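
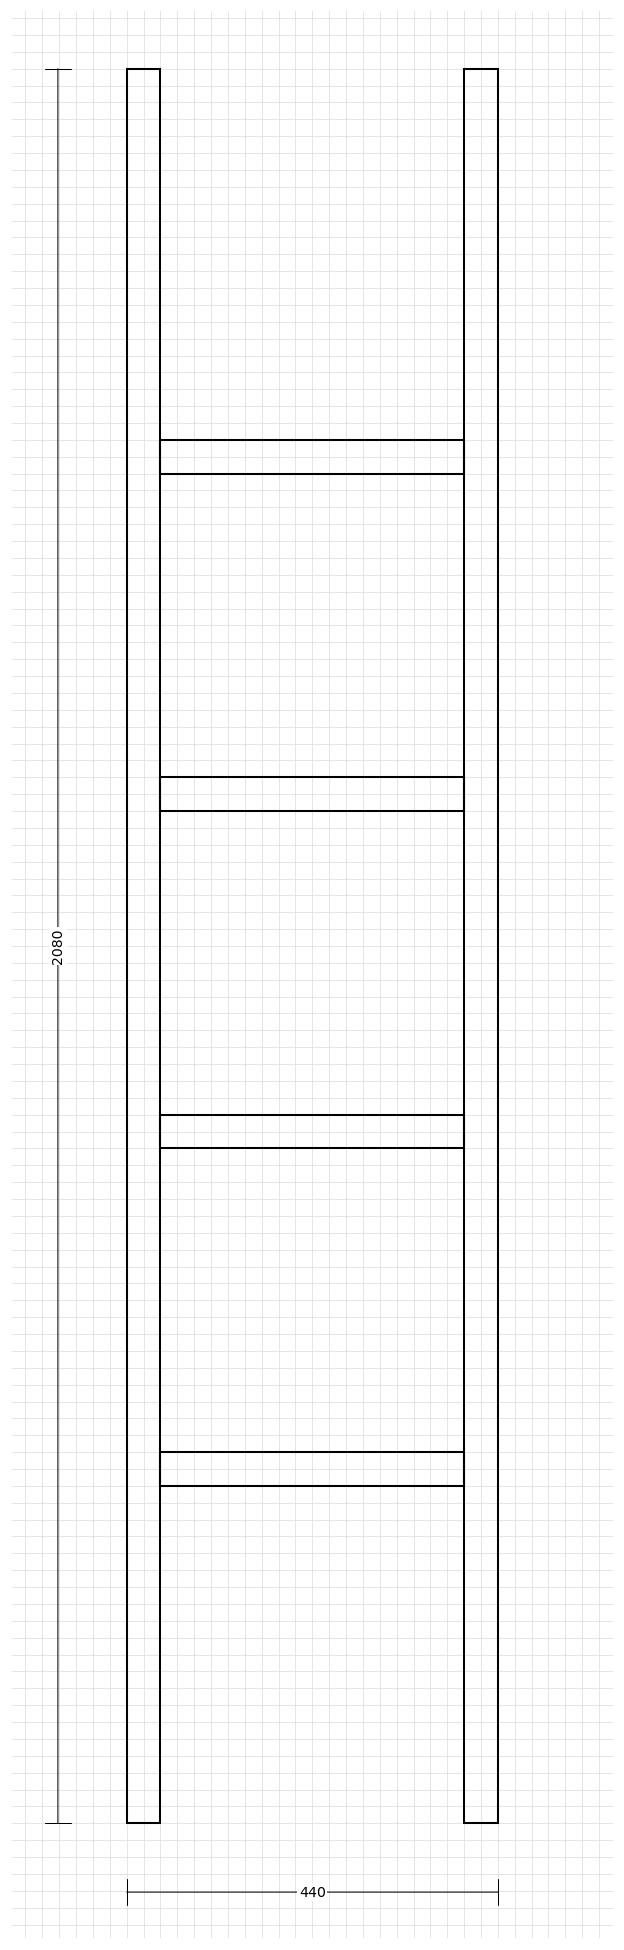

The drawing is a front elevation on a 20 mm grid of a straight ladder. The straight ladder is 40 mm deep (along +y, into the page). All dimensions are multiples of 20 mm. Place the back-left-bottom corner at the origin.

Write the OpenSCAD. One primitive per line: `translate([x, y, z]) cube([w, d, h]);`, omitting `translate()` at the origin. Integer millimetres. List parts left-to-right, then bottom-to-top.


cube([40, 40, 2080]);
translate([40, 0, 400]) cube([360, 40, 40]);
translate([40, 0, 800]) cube([360, 40, 40]);
translate([40, 0, 1200]) cube([360, 40, 40]);
translate([40, 0, 1600]) cube([360, 40, 40]);
translate([400, 0, 0]) cube([40, 40, 2080]);


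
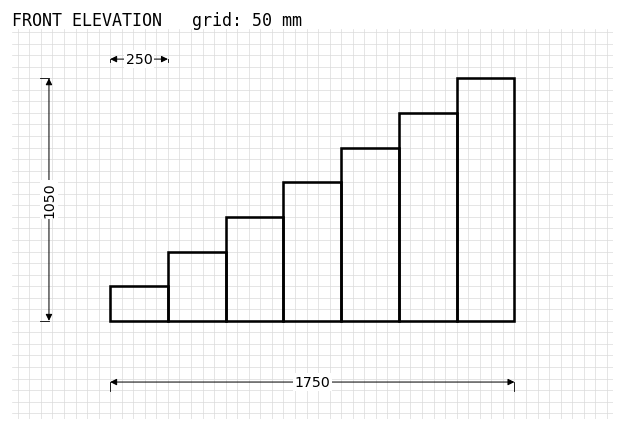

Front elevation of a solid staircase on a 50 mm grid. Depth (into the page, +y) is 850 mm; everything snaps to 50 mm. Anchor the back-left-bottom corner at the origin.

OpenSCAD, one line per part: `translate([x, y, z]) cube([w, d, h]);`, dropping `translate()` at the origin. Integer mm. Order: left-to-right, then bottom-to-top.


cube([250, 850, 150]);
translate([250, 0, 0]) cube([250, 850, 300]);
translate([500, 0, 0]) cube([250, 850, 450]);
translate([750, 0, 0]) cube([250, 850, 600]);
translate([1000, 0, 0]) cube([250, 850, 750]);
translate([1250, 0, 0]) cube([250, 850, 900]);
translate([1500, 0, 0]) cube([250, 850, 1050]);


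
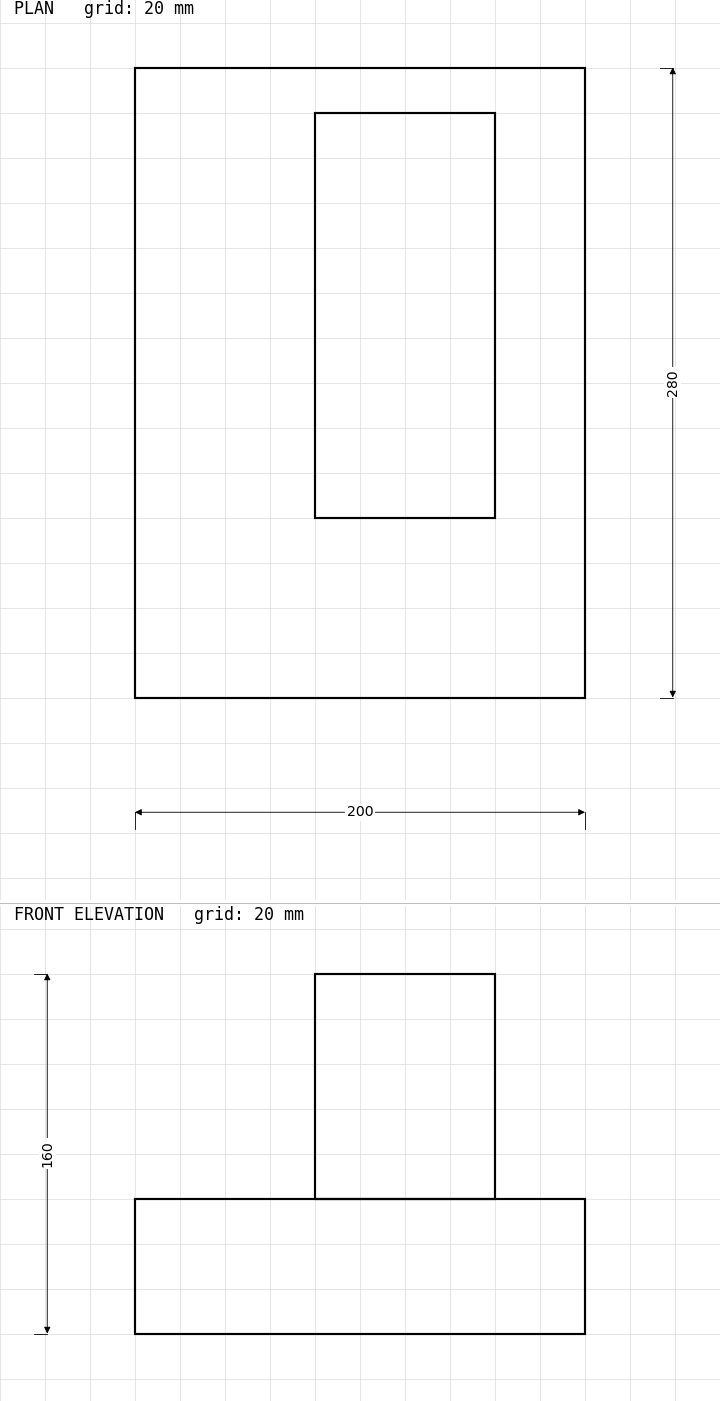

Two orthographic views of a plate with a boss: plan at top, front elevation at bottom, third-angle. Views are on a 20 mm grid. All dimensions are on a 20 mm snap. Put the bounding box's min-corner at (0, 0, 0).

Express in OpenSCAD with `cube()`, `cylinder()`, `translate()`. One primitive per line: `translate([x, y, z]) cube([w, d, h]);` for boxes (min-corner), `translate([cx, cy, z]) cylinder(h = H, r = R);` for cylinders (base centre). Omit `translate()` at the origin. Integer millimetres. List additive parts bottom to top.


cube([200, 280, 60]);
translate([80, 80, 60]) cube([80, 180, 100]);


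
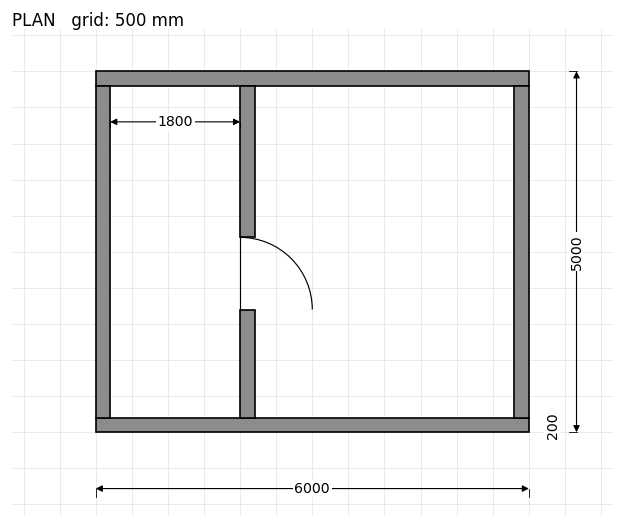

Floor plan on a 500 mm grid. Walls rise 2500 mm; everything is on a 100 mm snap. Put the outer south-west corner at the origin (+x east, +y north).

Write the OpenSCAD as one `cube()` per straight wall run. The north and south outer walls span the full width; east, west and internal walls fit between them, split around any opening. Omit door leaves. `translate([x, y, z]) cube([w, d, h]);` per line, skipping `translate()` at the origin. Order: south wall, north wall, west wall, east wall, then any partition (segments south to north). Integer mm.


cube([6000, 200, 2500]);
translate([0, 4800, 0]) cube([6000, 200, 2500]);
translate([0, 200, 0]) cube([200, 4600, 2500]);
translate([5800, 200, 0]) cube([200, 4600, 2500]);
translate([2000, 200, 0]) cube([200, 1500, 2500]);
translate([2000, 2700, 0]) cube([200, 2100, 2500]);


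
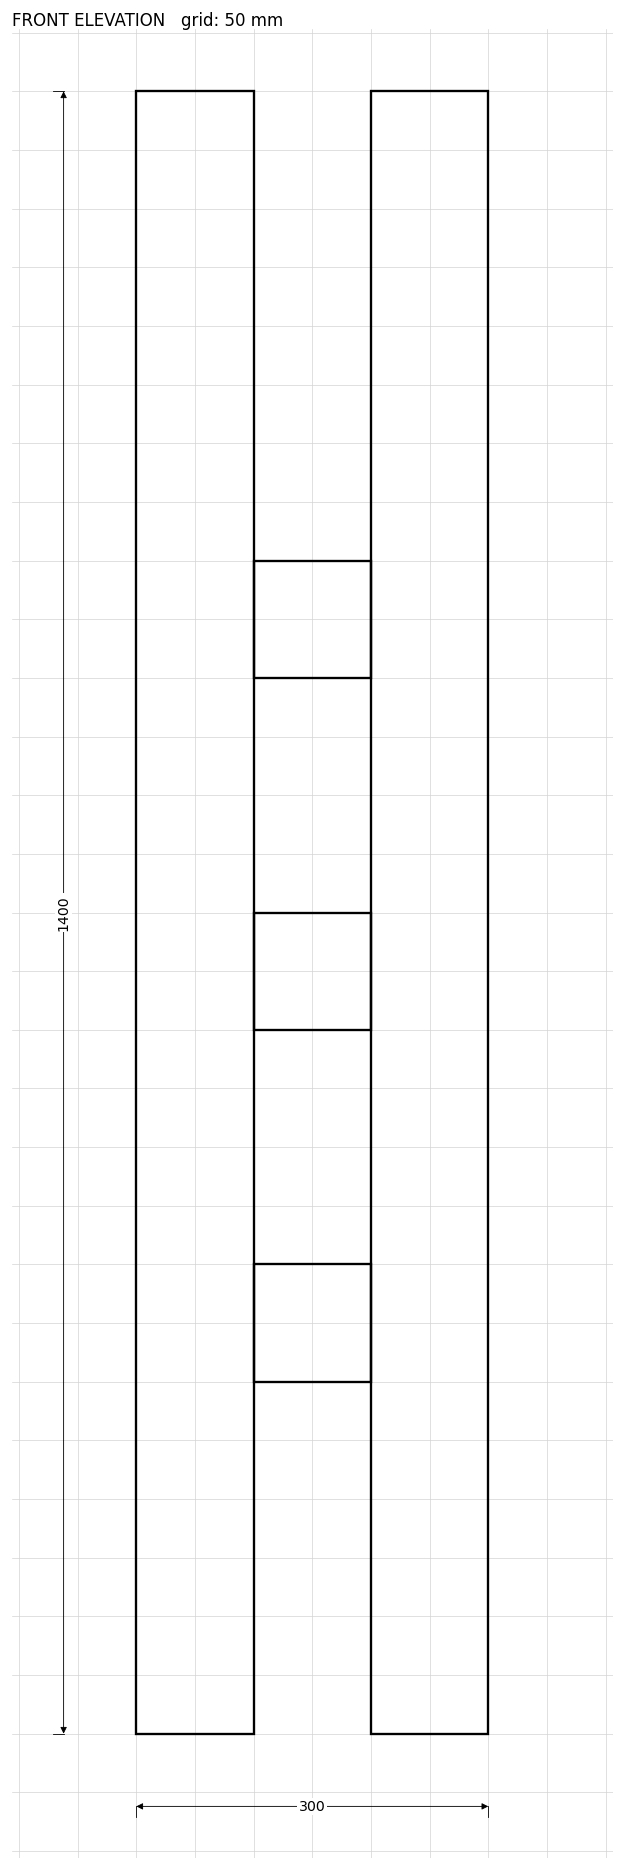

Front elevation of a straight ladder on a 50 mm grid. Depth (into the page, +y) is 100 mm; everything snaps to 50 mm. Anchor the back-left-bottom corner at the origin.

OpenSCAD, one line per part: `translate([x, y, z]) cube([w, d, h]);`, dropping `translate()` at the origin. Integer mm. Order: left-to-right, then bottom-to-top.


cube([100, 100, 1400]);
translate([100, 0, 300]) cube([100, 100, 100]);
translate([100, 0, 600]) cube([100, 100, 100]);
translate([100, 0, 900]) cube([100, 100, 100]);
translate([200, 0, 0]) cube([100, 100, 1400]);


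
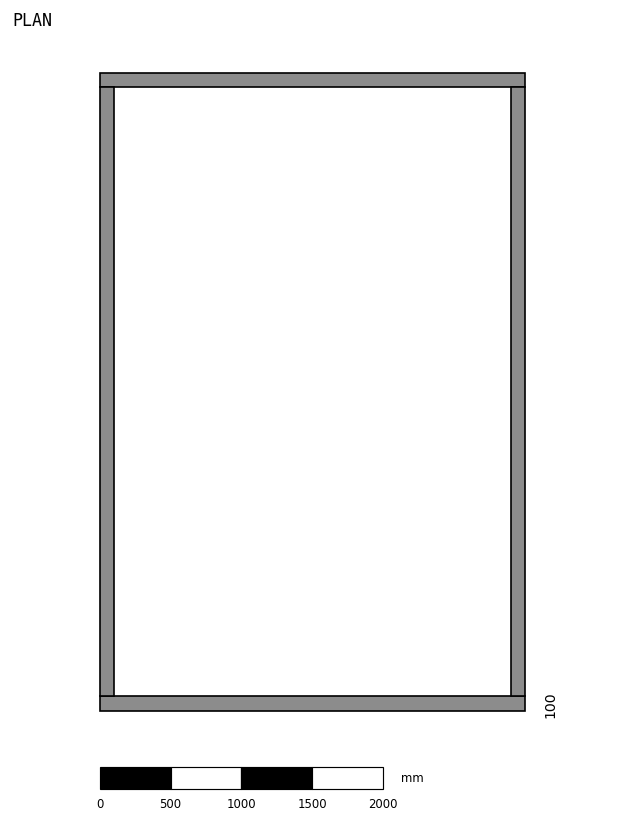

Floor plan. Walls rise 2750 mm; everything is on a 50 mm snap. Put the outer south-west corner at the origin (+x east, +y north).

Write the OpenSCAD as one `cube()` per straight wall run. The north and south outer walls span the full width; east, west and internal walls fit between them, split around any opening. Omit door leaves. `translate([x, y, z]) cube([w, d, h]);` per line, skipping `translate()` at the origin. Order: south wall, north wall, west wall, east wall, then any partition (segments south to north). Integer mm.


cube([3000, 100, 2750]);
translate([0, 4400, 0]) cube([3000, 100, 2750]);
translate([0, 100, 0]) cube([100, 4300, 2750]);
translate([2900, 100, 0]) cube([100, 4300, 2750]);


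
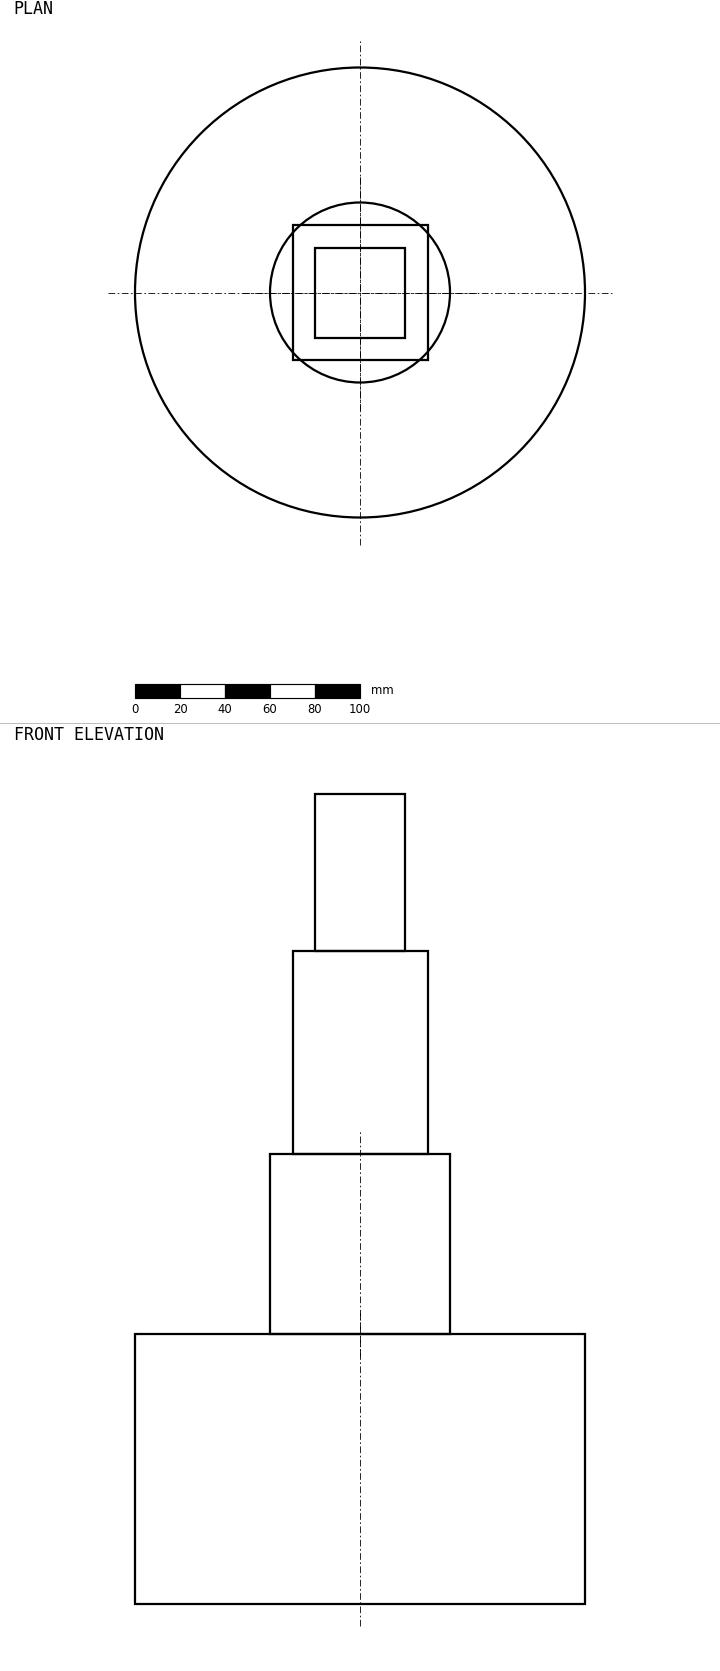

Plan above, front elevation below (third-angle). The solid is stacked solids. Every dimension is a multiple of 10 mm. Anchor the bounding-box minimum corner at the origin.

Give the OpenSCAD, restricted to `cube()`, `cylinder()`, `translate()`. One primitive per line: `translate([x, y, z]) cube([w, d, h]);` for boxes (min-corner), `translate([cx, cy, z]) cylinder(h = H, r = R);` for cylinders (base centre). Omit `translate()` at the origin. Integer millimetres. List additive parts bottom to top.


translate([100, 100, 0]) cylinder(h = 120, r = 100);
translate([100, 100, 120]) cylinder(h = 80, r = 40);
translate([70, 70, 200]) cube([60, 60, 90]);
translate([80, 80, 290]) cube([40, 40, 70]);


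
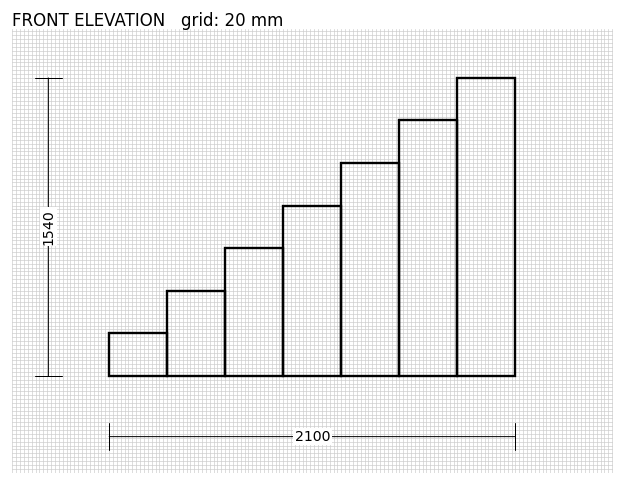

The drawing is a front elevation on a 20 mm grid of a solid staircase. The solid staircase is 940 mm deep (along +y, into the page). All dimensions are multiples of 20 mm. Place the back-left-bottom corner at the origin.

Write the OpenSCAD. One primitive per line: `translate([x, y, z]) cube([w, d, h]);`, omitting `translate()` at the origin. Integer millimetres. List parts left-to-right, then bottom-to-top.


cube([300, 940, 220]);
translate([300, 0, 0]) cube([300, 940, 440]);
translate([600, 0, 0]) cube([300, 940, 660]);
translate([900, 0, 0]) cube([300, 940, 880]);
translate([1200, 0, 0]) cube([300, 940, 1100]);
translate([1500, 0, 0]) cube([300, 940, 1320]);
translate([1800, 0, 0]) cube([300, 940, 1540]);


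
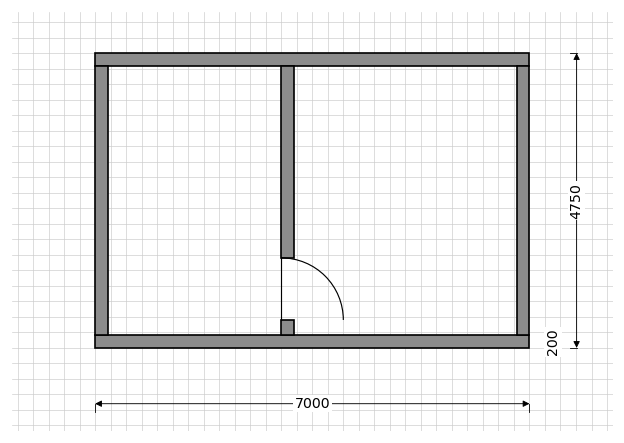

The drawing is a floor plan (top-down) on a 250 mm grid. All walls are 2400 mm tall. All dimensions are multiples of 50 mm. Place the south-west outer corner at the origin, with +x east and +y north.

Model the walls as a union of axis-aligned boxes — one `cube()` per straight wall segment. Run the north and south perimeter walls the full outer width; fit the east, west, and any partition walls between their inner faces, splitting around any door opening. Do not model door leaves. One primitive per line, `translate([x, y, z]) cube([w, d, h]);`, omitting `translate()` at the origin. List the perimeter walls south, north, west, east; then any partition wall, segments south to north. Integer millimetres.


cube([7000, 200, 2400]);
translate([0, 4550, 0]) cube([7000, 200, 2400]);
translate([0, 200, 0]) cube([200, 4350, 2400]);
translate([6800, 200, 0]) cube([200, 4350, 2400]);
translate([3000, 200, 0]) cube([200, 250, 2400]);
translate([3000, 1450, 0]) cube([200, 3100, 2400]);


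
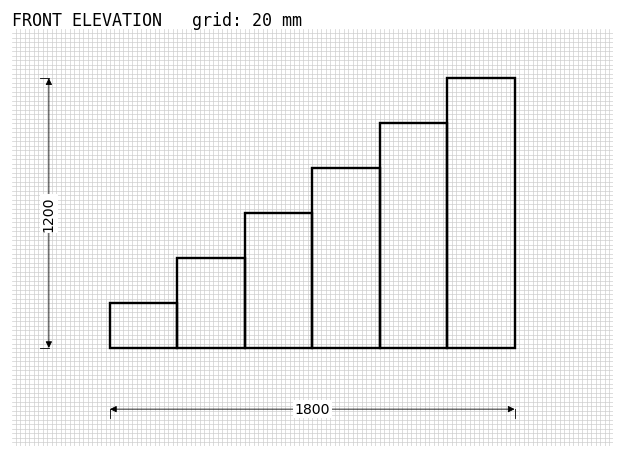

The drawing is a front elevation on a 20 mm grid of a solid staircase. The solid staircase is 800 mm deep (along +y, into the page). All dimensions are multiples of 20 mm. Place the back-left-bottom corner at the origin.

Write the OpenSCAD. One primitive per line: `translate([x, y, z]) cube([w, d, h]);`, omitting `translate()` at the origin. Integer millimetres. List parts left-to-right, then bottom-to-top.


cube([300, 800, 200]);
translate([300, 0, 0]) cube([300, 800, 400]);
translate([600, 0, 0]) cube([300, 800, 600]);
translate([900, 0, 0]) cube([300, 800, 800]);
translate([1200, 0, 0]) cube([300, 800, 1000]);
translate([1500, 0, 0]) cube([300, 800, 1200]);


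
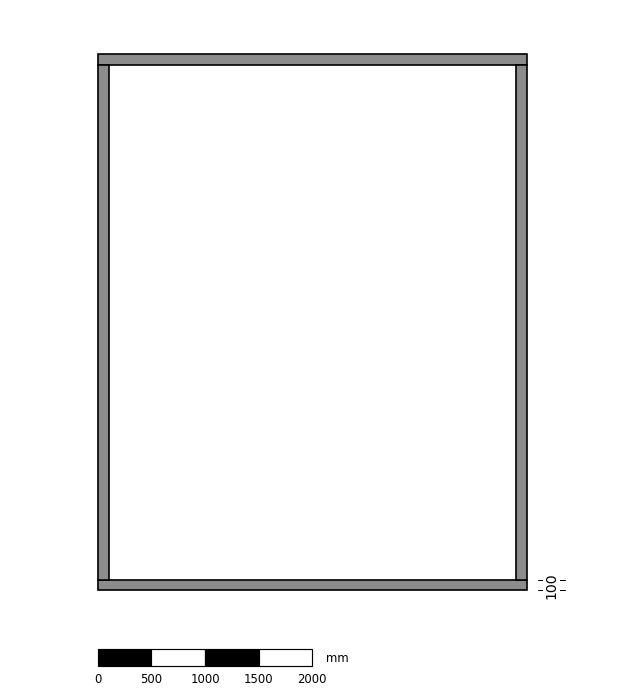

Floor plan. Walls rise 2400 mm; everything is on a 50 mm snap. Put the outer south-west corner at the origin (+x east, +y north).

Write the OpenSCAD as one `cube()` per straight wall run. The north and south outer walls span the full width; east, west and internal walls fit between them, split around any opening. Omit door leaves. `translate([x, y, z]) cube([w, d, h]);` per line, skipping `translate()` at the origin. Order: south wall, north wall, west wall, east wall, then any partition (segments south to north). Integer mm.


cube([4000, 100, 2400]);
translate([0, 4900, 0]) cube([4000, 100, 2400]);
translate([0, 100, 0]) cube([100, 4800, 2400]);
translate([3900, 100, 0]) cube([100, 4800, 2400]);


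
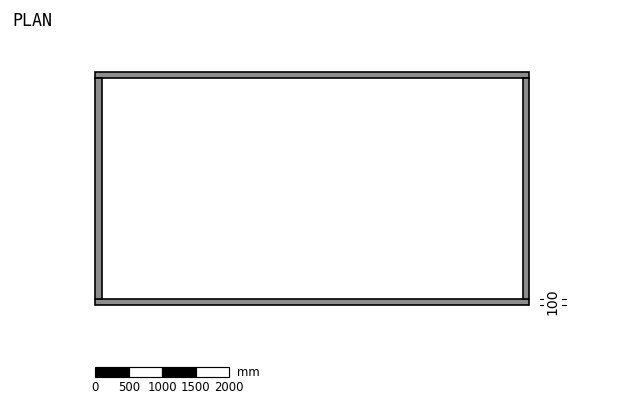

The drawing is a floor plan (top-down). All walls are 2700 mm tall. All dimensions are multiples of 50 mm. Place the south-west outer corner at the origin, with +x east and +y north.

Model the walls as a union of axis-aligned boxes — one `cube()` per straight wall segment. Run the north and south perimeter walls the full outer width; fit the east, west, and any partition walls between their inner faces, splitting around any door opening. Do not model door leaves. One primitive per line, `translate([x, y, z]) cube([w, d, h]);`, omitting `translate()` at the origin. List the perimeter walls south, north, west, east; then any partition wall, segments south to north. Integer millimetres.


cube([6500, 100, 2700]);
translate([0, 3400, 0]) cube([6500, 100, 2700]);
translate([0, 100, 0]) cube([100, 3300, 2700]);
translate([6400, 100, 0]) cube([100, 3300, 2700]);


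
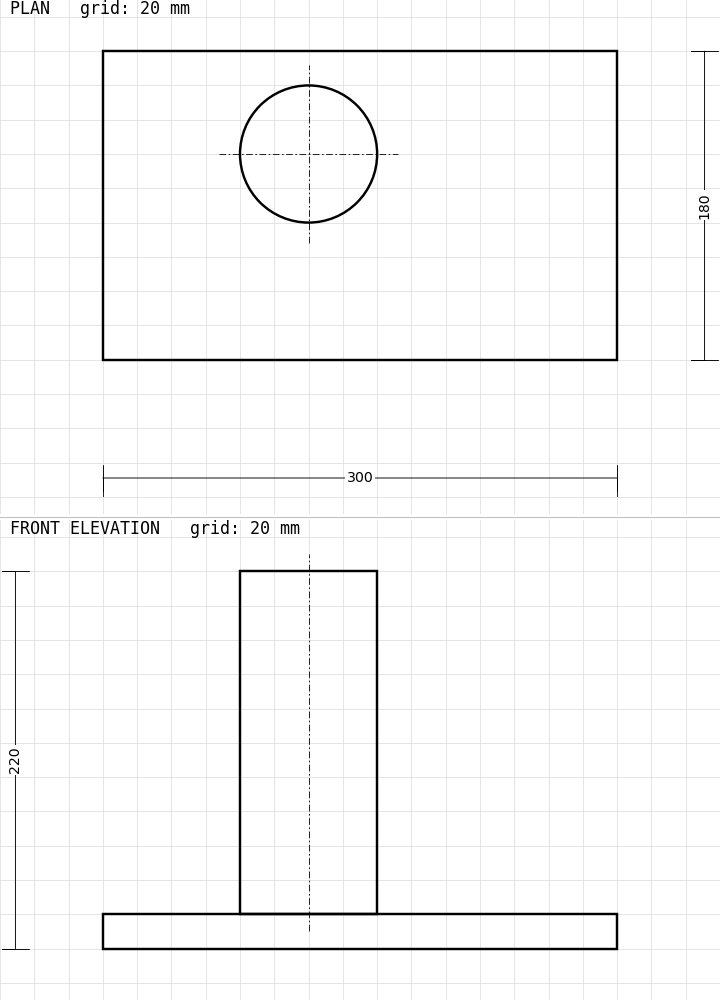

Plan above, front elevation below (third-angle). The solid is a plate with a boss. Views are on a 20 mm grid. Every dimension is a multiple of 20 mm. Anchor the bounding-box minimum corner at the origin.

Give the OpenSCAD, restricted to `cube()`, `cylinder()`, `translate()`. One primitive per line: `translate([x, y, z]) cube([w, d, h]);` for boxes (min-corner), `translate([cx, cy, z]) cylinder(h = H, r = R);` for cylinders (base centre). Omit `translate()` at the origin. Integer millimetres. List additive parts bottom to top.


cube([300, 180, 20]);
translate([120, 120, 20]) cylinder(h = 200, r = 40);


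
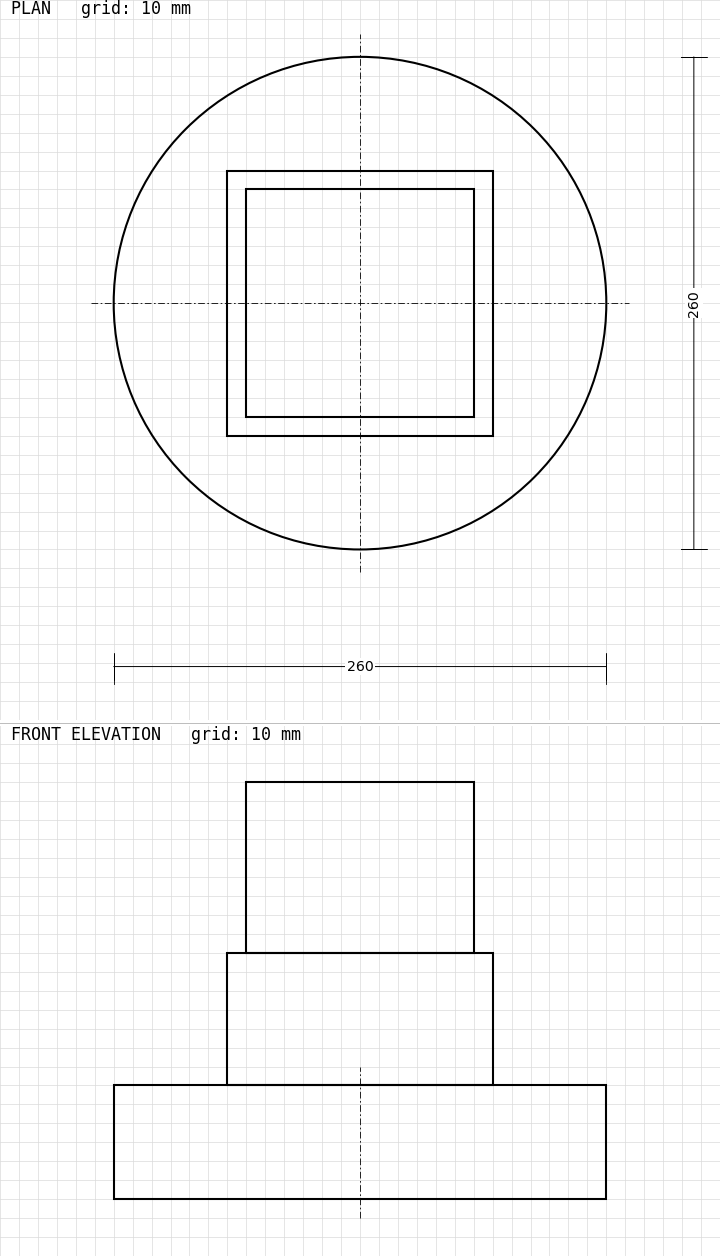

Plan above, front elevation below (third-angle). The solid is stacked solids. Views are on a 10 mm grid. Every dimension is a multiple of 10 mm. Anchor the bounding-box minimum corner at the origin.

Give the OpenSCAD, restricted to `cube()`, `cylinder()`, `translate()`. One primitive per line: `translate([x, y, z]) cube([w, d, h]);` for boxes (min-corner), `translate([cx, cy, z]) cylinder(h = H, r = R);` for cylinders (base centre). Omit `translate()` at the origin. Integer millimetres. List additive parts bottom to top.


translate([130, 130, 0]) cylinder(h = 60, r = 130);
translate([60, 60, 60]) cube([140, 140, 70]);
translate([70, 70, 130]) cube([120, 120, 90]);


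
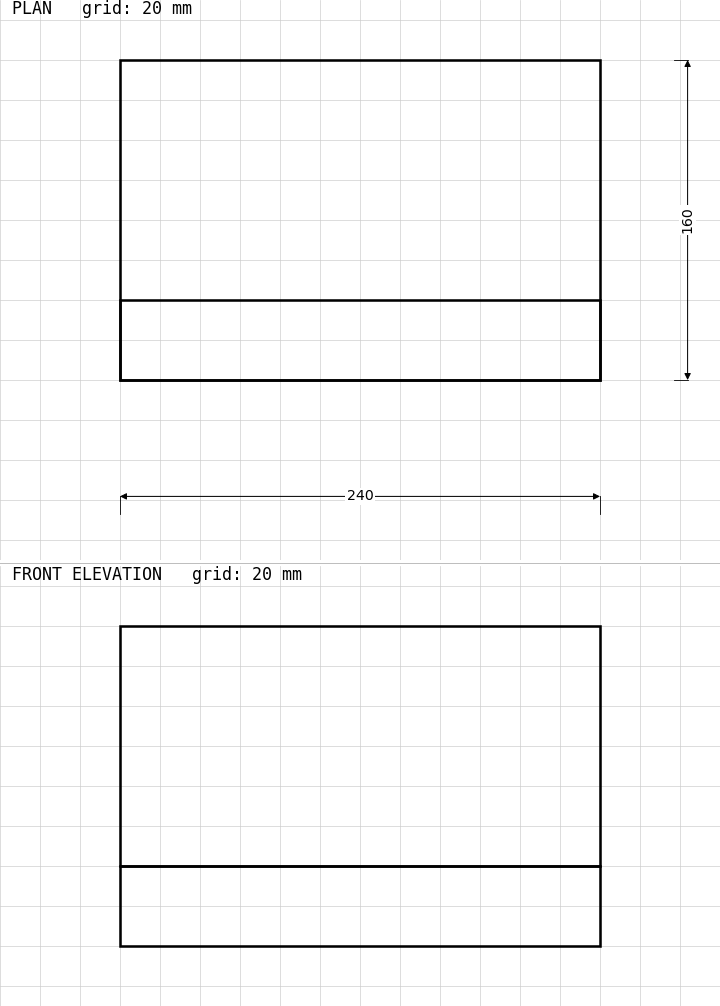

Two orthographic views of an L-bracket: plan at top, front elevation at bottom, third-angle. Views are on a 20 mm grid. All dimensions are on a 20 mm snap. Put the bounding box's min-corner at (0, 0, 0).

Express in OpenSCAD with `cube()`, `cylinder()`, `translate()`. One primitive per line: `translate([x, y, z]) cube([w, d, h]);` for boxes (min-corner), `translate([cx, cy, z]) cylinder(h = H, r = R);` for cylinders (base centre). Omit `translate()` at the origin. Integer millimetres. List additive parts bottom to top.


cube([240, 160, 40]);
translate([0, 0, 40]) cube([240, 40, 120]);


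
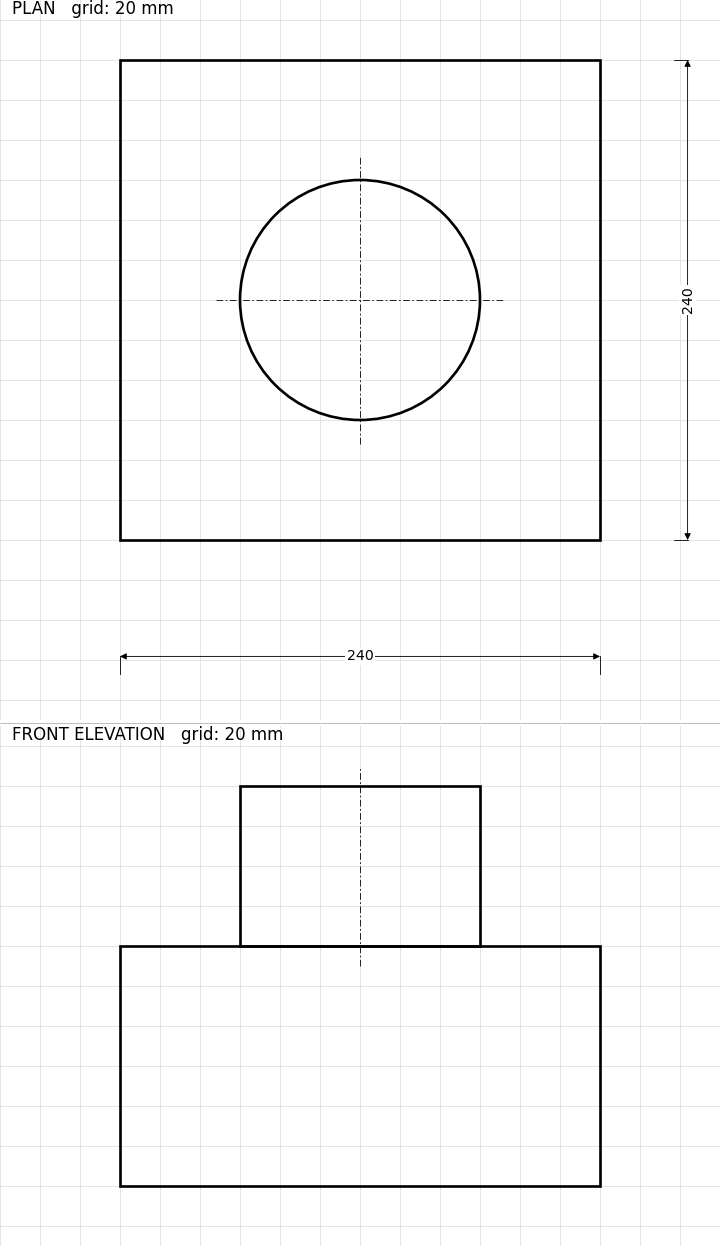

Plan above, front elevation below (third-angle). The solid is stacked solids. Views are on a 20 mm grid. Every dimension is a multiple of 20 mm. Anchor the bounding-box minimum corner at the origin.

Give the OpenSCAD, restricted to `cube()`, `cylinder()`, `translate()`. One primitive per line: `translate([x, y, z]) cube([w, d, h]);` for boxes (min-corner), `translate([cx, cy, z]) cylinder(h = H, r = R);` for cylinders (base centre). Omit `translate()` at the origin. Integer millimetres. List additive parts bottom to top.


cube([240, 240, 120]);
translate([120, 120, 120]) cylinder(h = 80, r = 60);


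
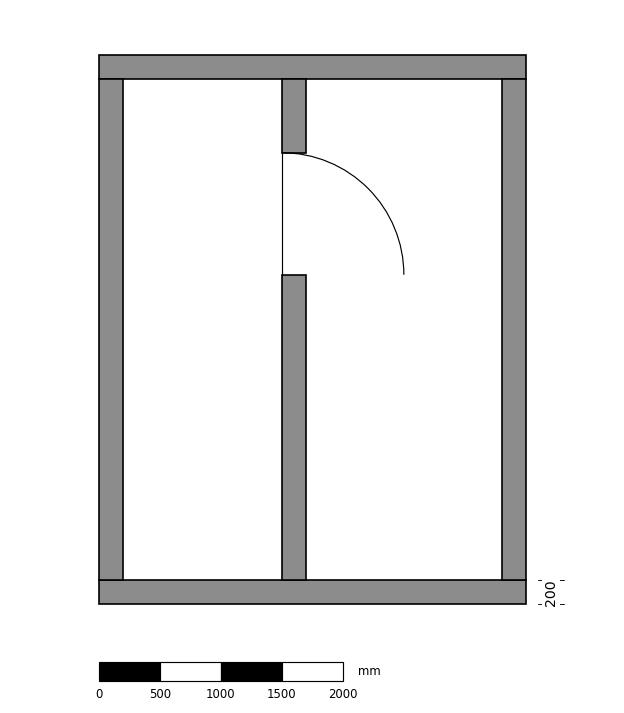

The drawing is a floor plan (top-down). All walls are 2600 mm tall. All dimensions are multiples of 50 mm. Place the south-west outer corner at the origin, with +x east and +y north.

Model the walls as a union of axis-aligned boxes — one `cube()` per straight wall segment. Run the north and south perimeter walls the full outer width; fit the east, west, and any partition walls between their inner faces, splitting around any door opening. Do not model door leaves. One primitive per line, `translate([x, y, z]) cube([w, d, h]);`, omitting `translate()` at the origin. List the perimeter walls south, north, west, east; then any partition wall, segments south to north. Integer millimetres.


cube([3500, 200, 2600]);
translate([0, 4300, 0]) cube([3500, 200, 2600]);
translate([0, 200, 0]) cube([200, 4100, 2600]);
translate([3300, 200, 0]) cube([200, 4100, 2600]);
translate([1500, 200, 0]) cube([200, 2500, 2600]);
translate([1500, 3700, 0]) cube([200, 600, 2600]);


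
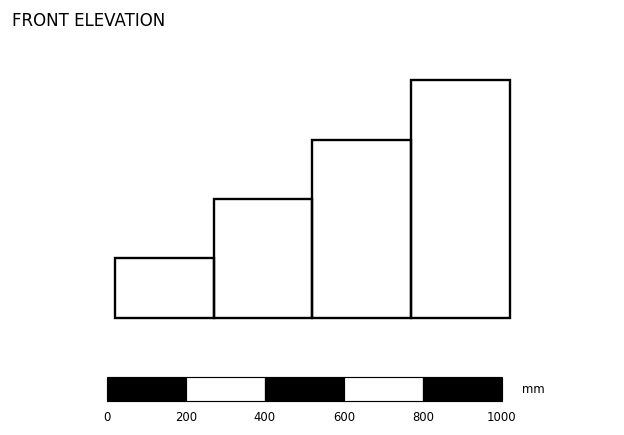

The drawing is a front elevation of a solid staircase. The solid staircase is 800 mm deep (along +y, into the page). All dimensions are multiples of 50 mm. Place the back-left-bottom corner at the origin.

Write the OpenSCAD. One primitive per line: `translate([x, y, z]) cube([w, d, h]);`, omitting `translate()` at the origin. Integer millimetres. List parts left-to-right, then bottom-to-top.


cube([250, 800, 150]);
translate([250, 0, 0]) cube([250, 800, 300]);
translate([500, 0, 0]) cube([250, 800, 450]);
translate([750, 0, 0]) cube([250, 800, 600]);


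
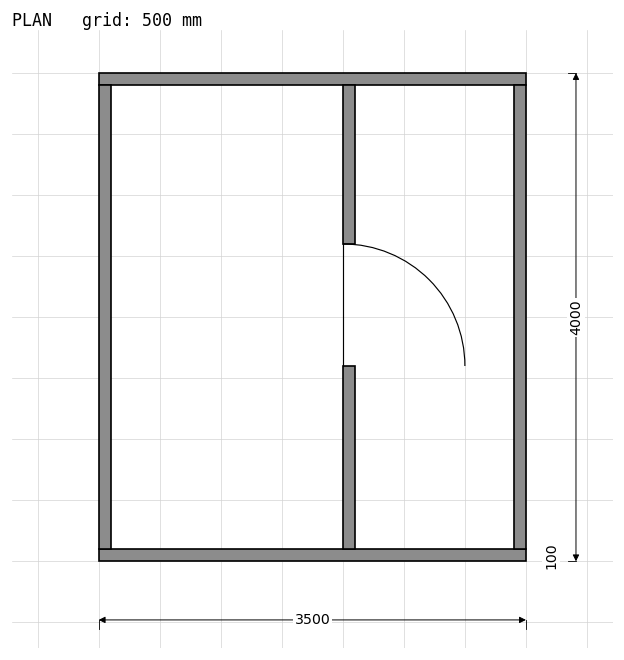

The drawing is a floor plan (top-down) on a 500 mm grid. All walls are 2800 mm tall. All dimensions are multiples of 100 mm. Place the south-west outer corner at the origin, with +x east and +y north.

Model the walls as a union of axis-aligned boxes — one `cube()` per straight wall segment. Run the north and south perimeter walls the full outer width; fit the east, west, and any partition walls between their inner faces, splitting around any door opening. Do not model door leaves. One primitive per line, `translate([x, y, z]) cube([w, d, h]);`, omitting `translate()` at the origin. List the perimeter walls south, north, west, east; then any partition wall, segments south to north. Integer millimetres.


cube([3500, 100, 2800]);
translate([0, 3900, 0]) cube([3500, 100, 2800]);
translate([0, 100, 0]) cube([100, 3800, 2800]);
translate([3400, 100, 0]) cube([100, 3800, 2800]);
translate([2000, 100, 0]) cube([100, 1500, 2800]);
translate([2000, 2600, 0]) cube([100, 1300, 2800]);


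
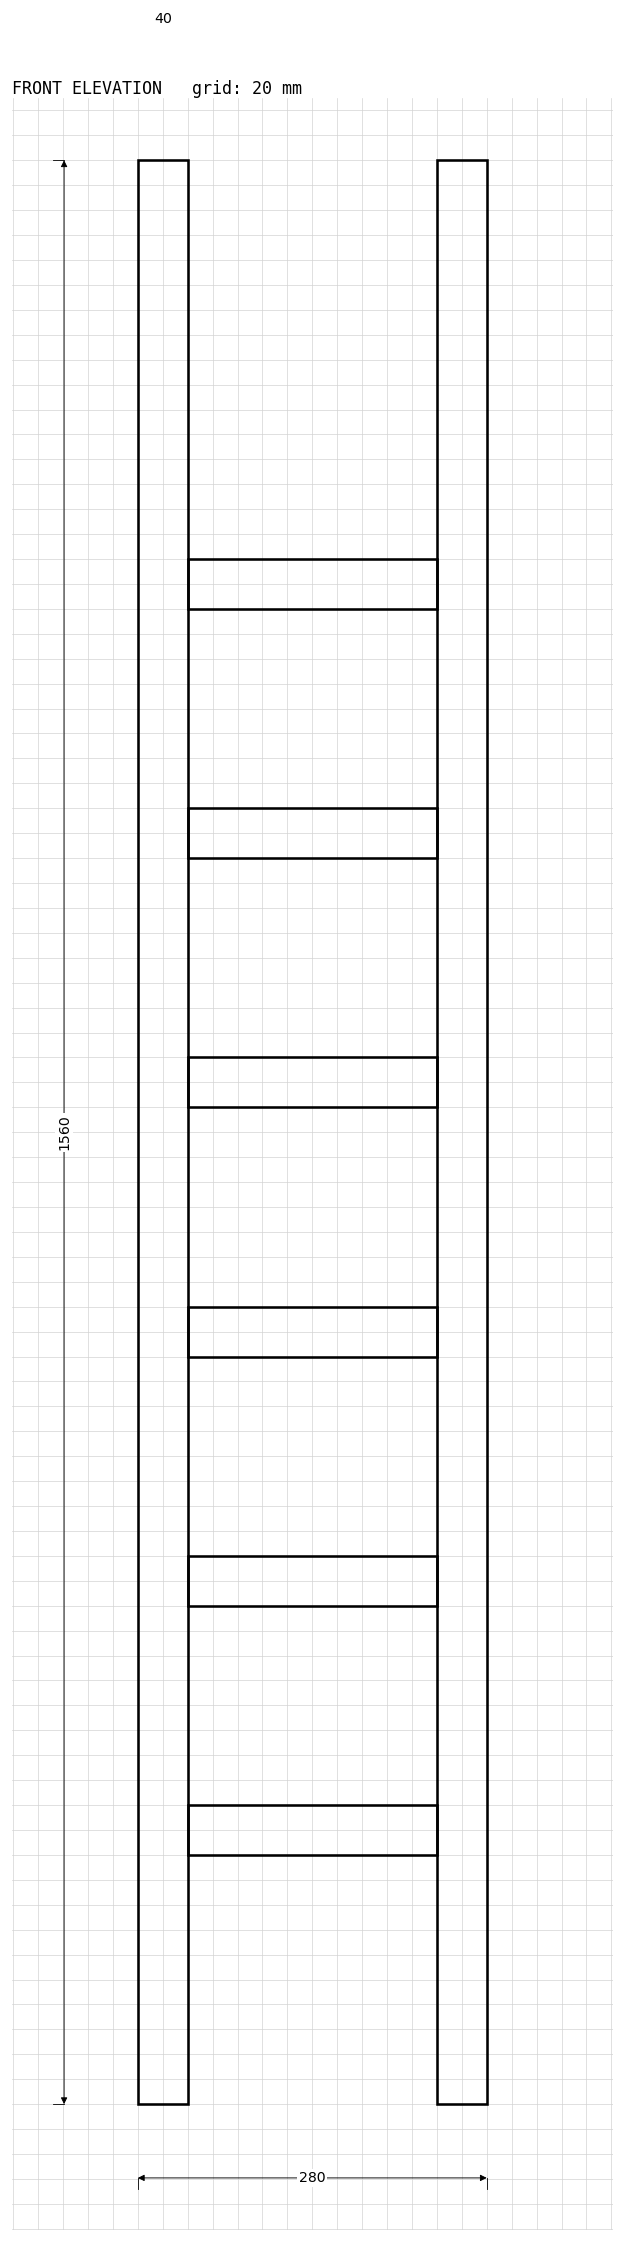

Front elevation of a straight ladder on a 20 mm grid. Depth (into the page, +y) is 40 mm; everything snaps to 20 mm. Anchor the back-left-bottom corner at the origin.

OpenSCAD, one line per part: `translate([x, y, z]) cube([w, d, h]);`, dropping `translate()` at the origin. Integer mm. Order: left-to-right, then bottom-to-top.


cube([40, 40, 1560]);
translate([40, 0, 200]) cube([200, 40, 40]);
translate([40, 0, 400]) cube([200, 40, 40]);
translate([40, 0, 600]) cube([200, 40, 40]);
translate([40, 0, 800]) cube([200, 40, 40]);
translate([40, 0, 1000]) cube([200, 40, 40]);
translate([40, 0, 1200]) cube([200, 40, 40]);
translate([240, 0, 0]) cube([40, 40, 1560]);


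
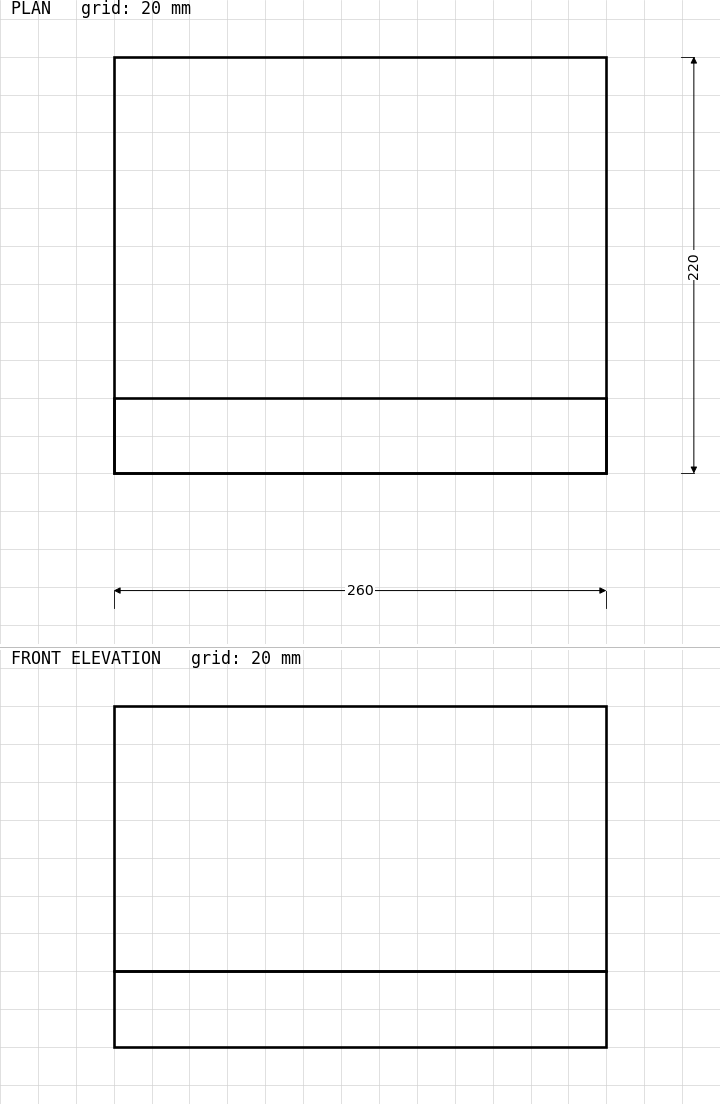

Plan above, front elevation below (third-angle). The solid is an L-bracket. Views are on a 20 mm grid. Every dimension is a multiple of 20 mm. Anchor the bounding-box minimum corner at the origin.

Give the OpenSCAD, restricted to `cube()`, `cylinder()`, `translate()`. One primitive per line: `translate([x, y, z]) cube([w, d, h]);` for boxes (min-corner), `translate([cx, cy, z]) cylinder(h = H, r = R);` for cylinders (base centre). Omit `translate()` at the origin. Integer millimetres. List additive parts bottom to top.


cube([260, 220, 40]);
translate([0, 0, 40]) cube([260, 40, 140]);


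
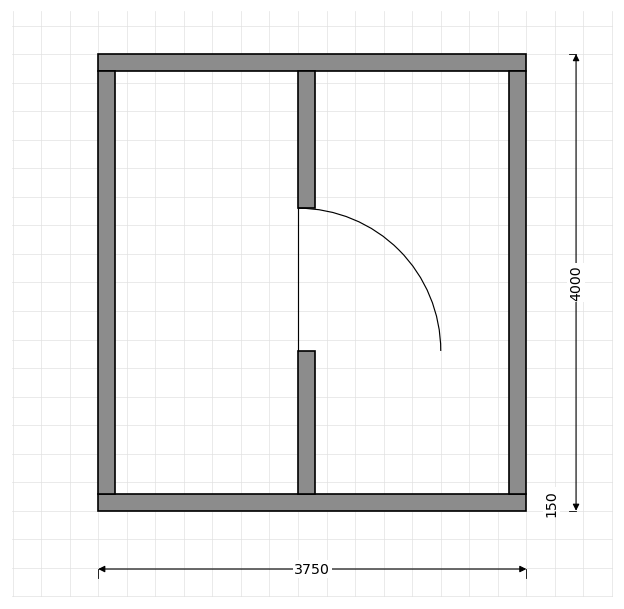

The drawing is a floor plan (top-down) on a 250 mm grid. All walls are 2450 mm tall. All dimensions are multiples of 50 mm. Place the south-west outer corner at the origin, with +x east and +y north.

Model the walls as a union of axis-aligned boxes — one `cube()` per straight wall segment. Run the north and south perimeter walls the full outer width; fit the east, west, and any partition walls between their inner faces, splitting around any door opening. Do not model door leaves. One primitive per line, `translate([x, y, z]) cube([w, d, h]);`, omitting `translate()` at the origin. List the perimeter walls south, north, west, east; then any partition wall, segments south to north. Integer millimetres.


cube([3750, 150, 2450]);
translate([0, 3850, 0]) cube([3750, 150, 2450]);
translate([0, 150, 0]) cube([150, 3700, 2450]);
translate([3600, 150, 0]) cube([150, 3700, 2450]);
translate([1750, 150, 0]) cube([150, 1250, 2450]);
translate([1750, 2650, 0]) cube([150, 1200, 2450]);


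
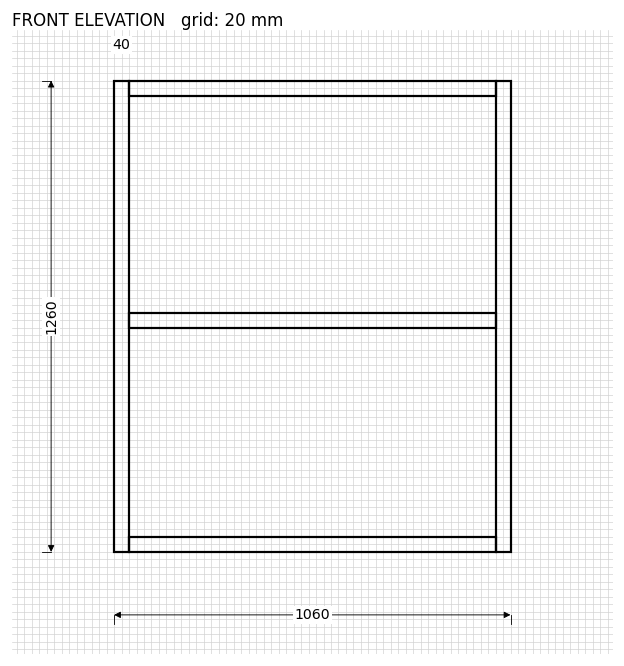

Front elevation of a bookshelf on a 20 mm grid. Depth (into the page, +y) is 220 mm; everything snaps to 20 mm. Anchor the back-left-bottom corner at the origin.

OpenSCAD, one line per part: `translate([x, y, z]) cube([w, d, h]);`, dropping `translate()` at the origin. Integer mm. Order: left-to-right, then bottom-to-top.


cube([40, 220, 1260]);
translate([40, 0, 0]) cube([980, 220, 40]);
translate([40, 0, 600]) cube([980, 220, 40]);
translate([40, 0, 1220]) cube([980, 220, 40]);
translate([1020, 0, 0]) cube([40, 220, 1260]);


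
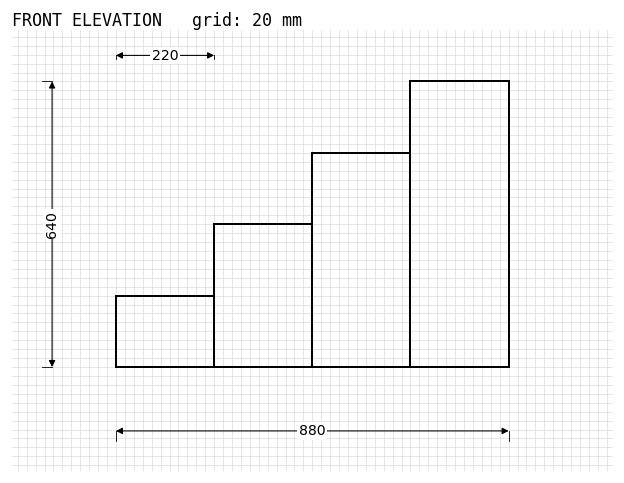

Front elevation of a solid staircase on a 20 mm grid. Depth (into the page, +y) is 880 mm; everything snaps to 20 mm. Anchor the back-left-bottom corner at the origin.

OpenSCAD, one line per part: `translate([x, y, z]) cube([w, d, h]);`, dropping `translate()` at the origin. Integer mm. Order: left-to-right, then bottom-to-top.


cube([220, 880, 160]);
translate([220, 0, 0]) cube([220, 880, 320]);
translate([440, 0, 0]) cube([220, 880, 480]);
translate([660, 0, 0]) cube([220, 880, 640]);


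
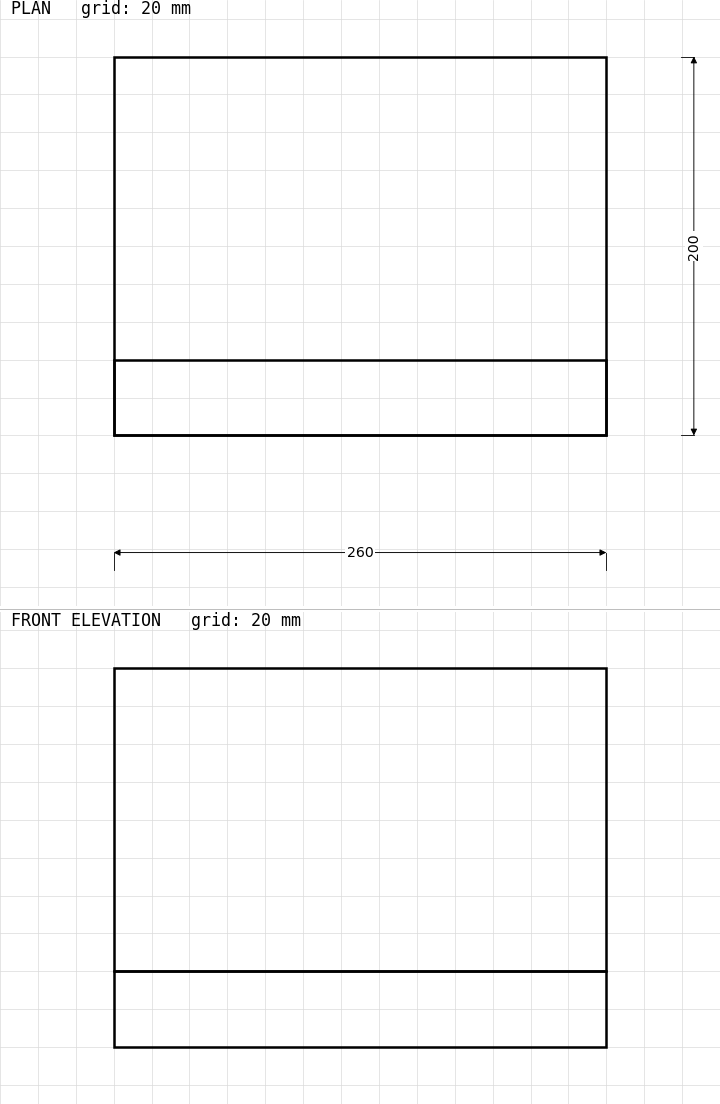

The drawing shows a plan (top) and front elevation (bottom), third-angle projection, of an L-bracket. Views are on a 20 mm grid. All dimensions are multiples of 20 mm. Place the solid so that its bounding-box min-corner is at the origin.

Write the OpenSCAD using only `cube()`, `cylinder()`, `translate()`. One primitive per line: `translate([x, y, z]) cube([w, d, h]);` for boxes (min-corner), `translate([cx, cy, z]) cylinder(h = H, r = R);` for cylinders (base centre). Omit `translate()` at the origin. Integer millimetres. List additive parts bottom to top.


cube([260, 200, 40]);
translate([0, 0, 40]) cube([260, 40, 160]);


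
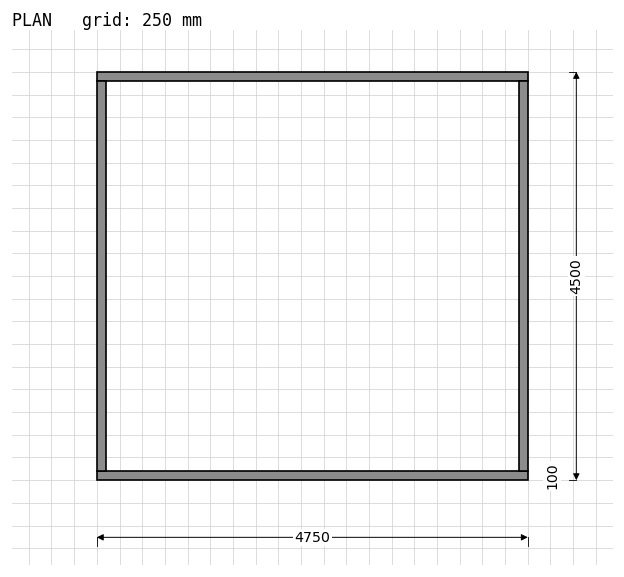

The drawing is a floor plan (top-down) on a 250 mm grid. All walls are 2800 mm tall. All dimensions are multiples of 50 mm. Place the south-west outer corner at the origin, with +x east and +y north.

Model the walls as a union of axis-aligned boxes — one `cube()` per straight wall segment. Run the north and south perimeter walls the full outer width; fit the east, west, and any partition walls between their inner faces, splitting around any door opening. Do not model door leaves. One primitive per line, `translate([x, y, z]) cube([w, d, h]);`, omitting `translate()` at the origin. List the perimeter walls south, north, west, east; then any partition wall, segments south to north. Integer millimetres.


cube([4750, 100, 2800]);
translate([0, 4400, 0]) cube([4750, 100, 2800]);
translate([0, 100, 0]) cube([100, 4300, 2800]);
translate([4650, 100, 0]) cube([100, 4300, 2800]);


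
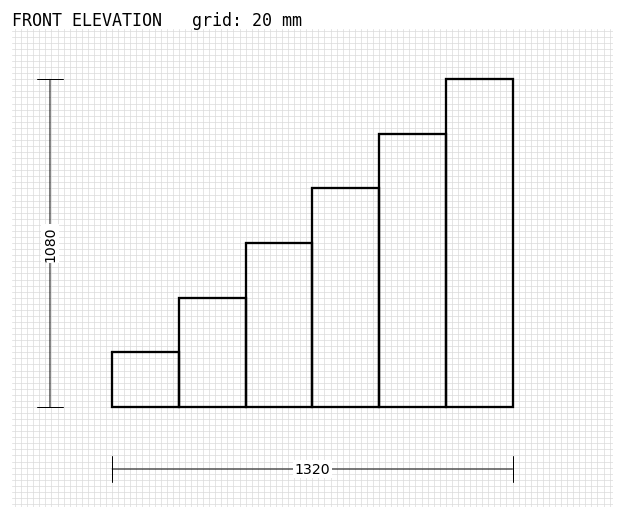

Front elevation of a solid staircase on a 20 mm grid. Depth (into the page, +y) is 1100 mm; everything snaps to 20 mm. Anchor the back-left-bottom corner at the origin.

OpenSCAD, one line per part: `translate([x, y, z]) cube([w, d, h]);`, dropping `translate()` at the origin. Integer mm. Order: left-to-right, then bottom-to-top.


cube([220, 1100, 180]);
translate([220, 0, 0]) cube([220, 1100, 360]);
translate([440, 0, 0]) cube([220, 1100, 540]);
translate([660, 0, 0]) cube([220, 1100, 720]);
translate([880, 0, 0]) cube([220, 1100, 900]);
translate([1100, 0, 0]) cube([220, 1100, 1080]);


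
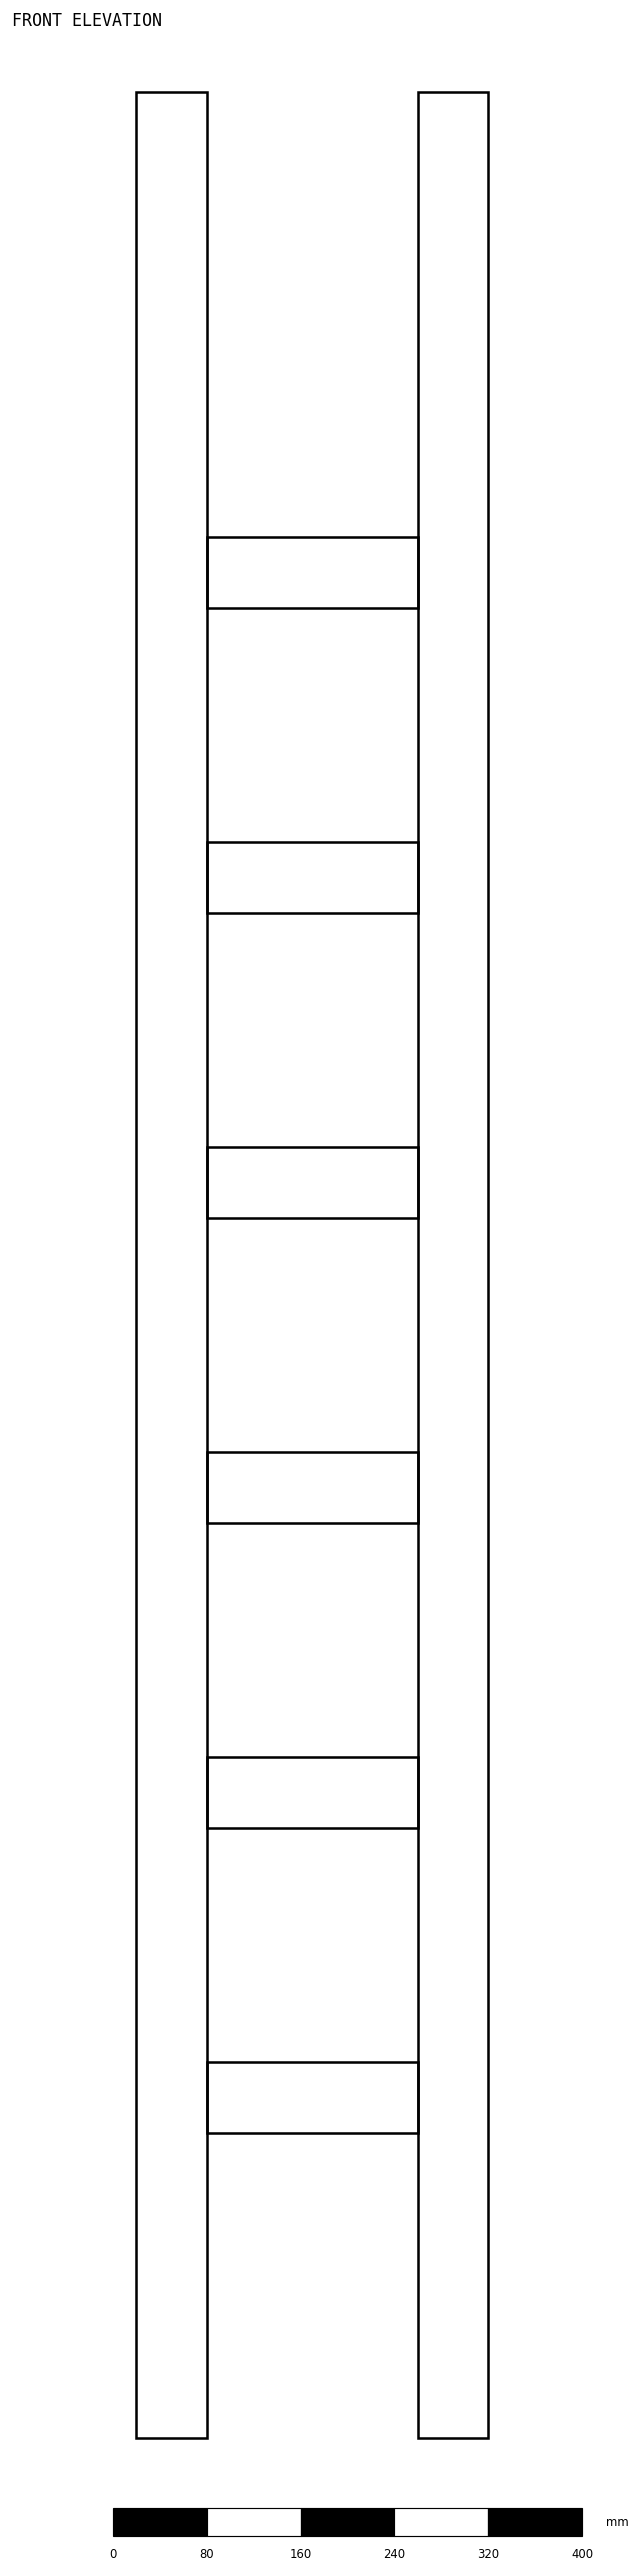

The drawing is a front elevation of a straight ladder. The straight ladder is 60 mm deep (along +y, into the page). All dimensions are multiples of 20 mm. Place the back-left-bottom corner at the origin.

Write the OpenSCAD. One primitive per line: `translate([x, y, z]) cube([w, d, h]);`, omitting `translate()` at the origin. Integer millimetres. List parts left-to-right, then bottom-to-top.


cube([60, 60, 2000]);
translate([60, 0, 260]) cube([180, 60, 60]);
translate([60, 0, 520]) cube([180, 60, 60]);
translate([60, 0, 780]) cube([180, 60, 60]);
translate([60, 0, 1040]) cube([180, 60, 60]);
translate([60, 0, 1300]) cube([180, 60, 60]);
translate([60, 0, 1560]) cube([180, 60, 60]);
translate([240, 0, 0]) cube([60, 60, 2000]);


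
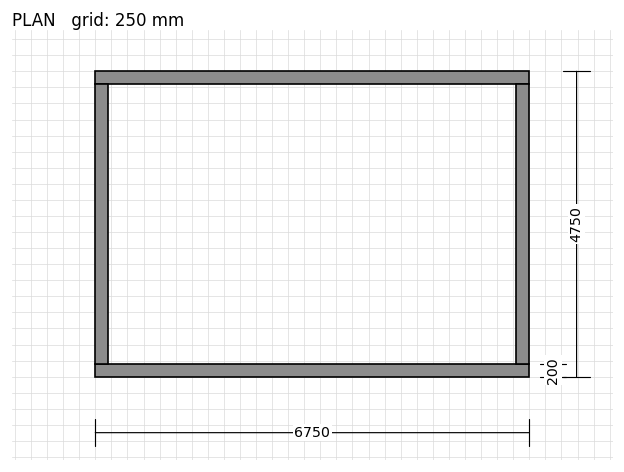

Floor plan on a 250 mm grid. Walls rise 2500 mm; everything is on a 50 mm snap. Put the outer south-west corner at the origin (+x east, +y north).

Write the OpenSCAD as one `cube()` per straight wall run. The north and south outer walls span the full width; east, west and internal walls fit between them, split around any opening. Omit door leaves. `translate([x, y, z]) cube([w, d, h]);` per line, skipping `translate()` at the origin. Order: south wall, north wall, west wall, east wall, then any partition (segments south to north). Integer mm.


cube([6750, 200, 2500]);
translate([0, 4550, 0]) cube([6750, 200, 2500]);
translate([0, 200, 0]) cube([200, 4350, 2500]);
translate([6550, 200, 0]) cube([200, 4350, 2500]);


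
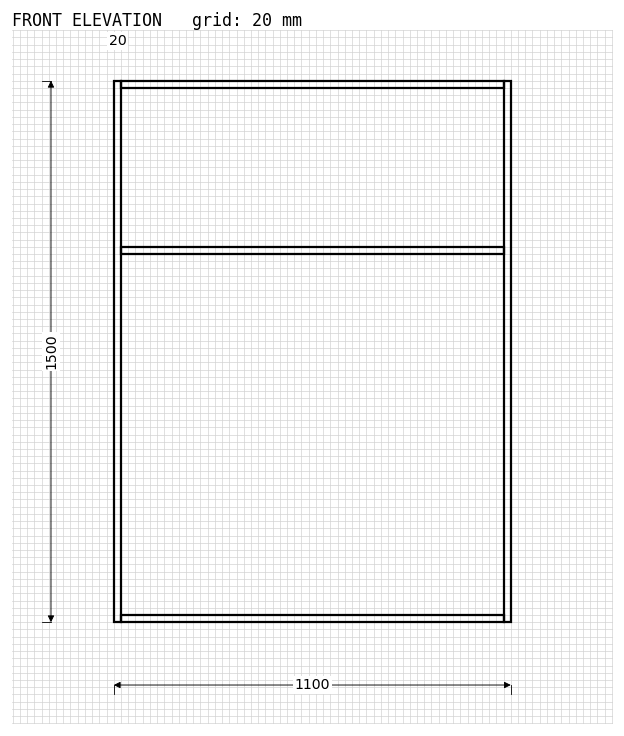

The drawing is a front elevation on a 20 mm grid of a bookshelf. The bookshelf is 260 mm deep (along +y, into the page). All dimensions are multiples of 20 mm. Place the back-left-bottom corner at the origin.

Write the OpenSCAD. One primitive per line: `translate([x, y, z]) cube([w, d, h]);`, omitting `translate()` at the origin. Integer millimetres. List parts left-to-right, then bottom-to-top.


cube([20, 260, 1500]);
translate([20, 0, 0]) cube([1060, 260, 20]);
translate([20, 0, 1020]) cube([1060, 260, 20]);
translate([20, 0, 1480]) cube([1060, 260, 20]);
translate([1080, 0, 0]) cube([20, 260, 1500]);


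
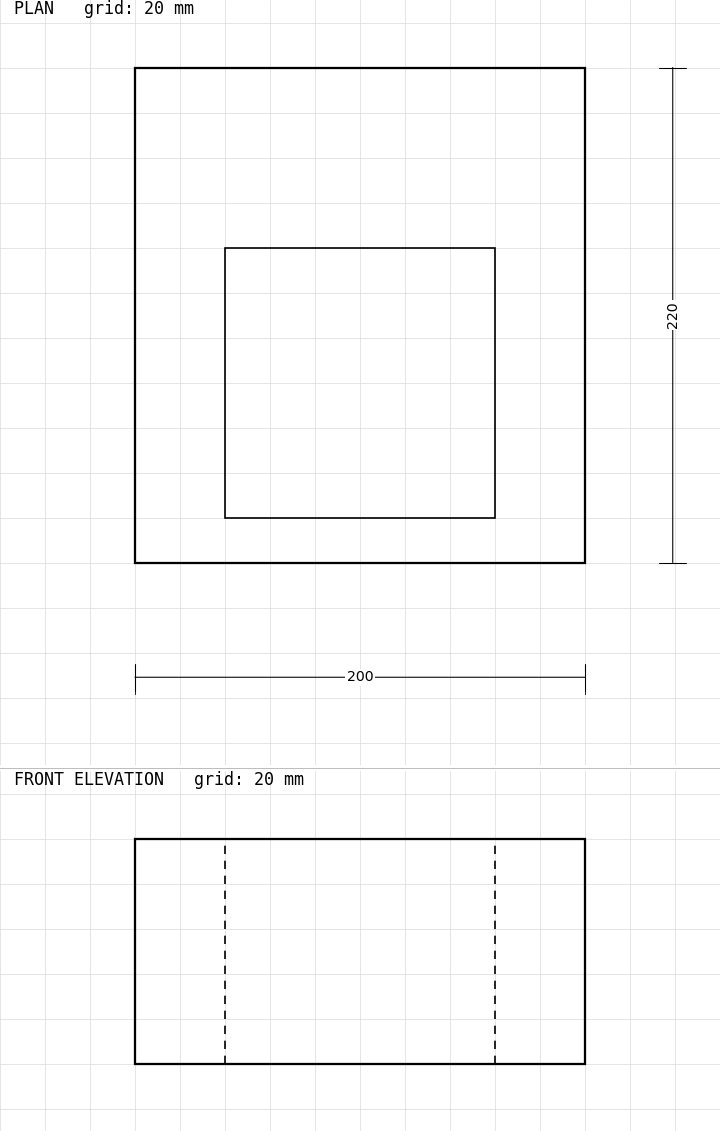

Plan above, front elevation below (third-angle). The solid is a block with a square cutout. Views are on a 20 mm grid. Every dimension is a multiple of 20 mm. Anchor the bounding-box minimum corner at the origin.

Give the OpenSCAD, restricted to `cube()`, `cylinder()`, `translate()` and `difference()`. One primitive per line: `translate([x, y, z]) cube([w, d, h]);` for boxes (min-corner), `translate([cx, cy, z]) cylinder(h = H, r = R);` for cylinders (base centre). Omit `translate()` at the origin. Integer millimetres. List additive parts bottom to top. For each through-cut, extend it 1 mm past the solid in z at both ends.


difference() {
  cube([200, 220, 100]);
  translate([40, 20, -1]) cube([120, 120, 102]);
}


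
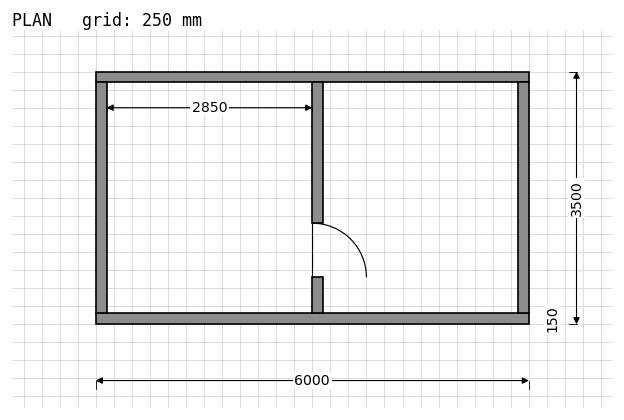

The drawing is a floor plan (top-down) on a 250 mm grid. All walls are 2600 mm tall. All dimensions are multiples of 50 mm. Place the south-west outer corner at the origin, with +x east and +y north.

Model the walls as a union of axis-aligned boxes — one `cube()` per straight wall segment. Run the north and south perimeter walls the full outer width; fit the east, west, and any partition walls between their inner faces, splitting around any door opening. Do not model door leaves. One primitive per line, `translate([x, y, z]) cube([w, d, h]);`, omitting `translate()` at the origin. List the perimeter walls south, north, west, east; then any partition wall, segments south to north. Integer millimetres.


cube([6000, 150, 2600]);
translate([0, 3350, 0]) cube([6000, 150, 2600]);
translate([0, 150, 0]) cube([150, 3200, 2600]);
translate([5850, 150, 0]) cube([150, 3200, 2600]);
translate([3000, 150, 0]) cube([150, 500, 2600]);
translate([3000, 1400, 0]) cube([150, 1950, 2600]);


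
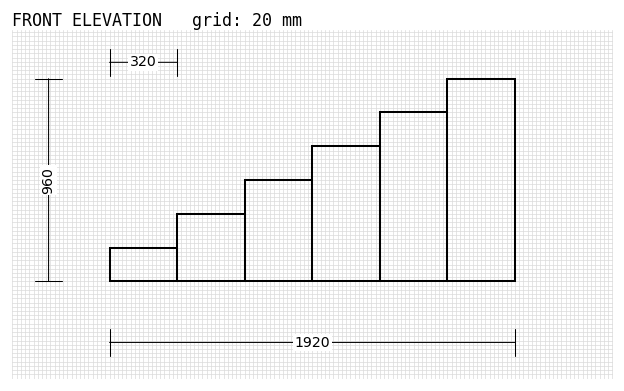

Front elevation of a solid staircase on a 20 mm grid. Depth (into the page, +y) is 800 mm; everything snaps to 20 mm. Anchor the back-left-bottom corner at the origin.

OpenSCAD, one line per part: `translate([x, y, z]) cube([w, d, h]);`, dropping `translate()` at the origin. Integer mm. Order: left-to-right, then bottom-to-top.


cube([320, 800, 160]);
translate([320, 0, 0]) cube([320, 800, 320]);
translate([640, 0, 0]) cube([320, 800, 480]);
translate([960, 0, 0]) cube([320, 800, 640]);
translate([1280, 0, 0]) cube([320, 800, 800]);
translate([1600, 0, 0]) cube([320, 800, 960]);


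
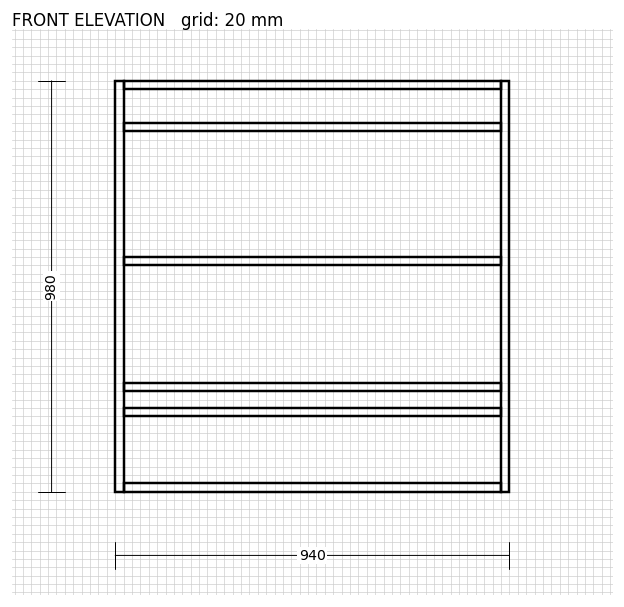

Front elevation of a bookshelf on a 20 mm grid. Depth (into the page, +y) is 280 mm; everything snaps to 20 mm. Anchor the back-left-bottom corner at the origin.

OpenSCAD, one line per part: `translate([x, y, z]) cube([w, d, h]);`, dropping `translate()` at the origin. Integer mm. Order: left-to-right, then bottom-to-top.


cube([20, 280, 980]);
translate([20, 0, 0]) cube([900, 280, 20]);
translate([20, 0, 180]) cube([900, 280, 20]);
translate([20, 0, 240]) cube([900, 280, 20]);
translate([20, 0, 540]) cube([900, 280, 20]);
translate([20, 0, 860]) cube([900, 280, 20]);
translate([20, 0, 960]) cube([900, 280, 20]);
translate([920, 0, 0]) cube([20, 280, 980]);


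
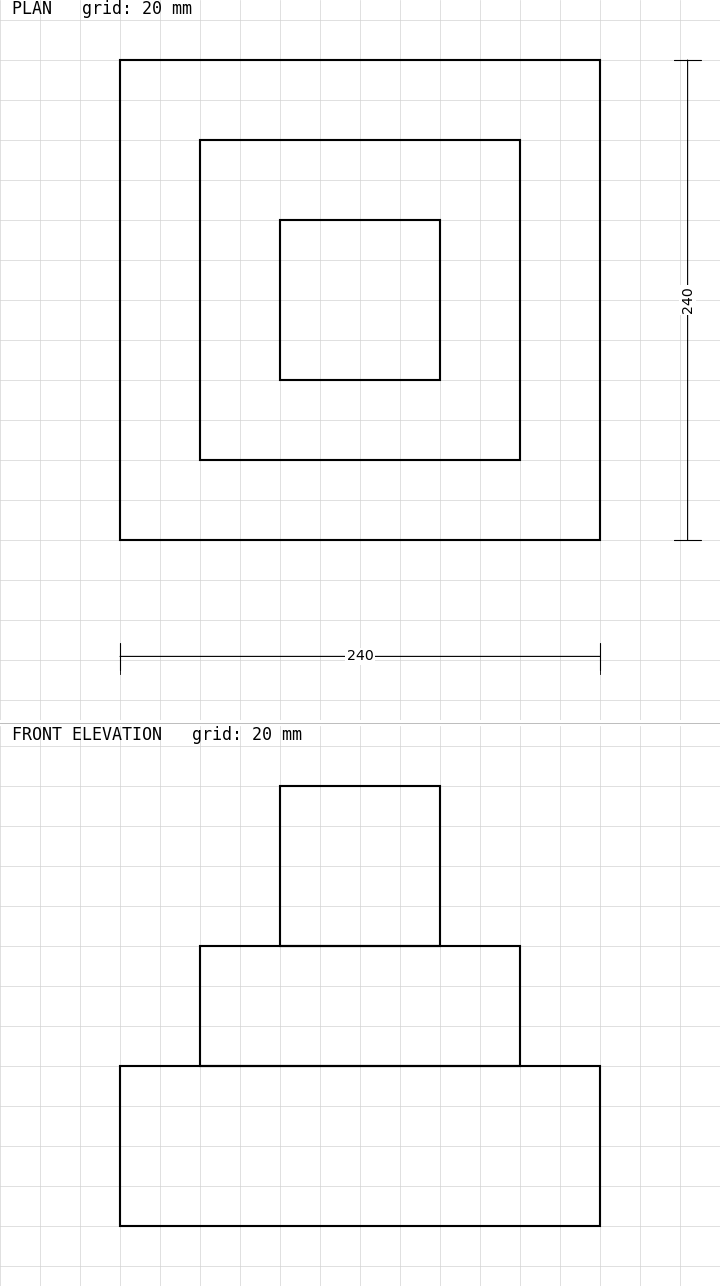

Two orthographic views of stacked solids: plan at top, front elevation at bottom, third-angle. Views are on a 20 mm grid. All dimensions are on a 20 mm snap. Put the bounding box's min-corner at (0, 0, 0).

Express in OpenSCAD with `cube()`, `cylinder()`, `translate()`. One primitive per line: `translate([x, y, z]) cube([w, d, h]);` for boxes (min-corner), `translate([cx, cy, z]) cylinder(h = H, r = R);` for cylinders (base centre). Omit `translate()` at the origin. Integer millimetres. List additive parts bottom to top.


cube([240, 240, 80]);
translate([40, 40, 80]) cube([160, 160, 60]);
translate([80, 80, 140]) cube([80, 80, 80]);


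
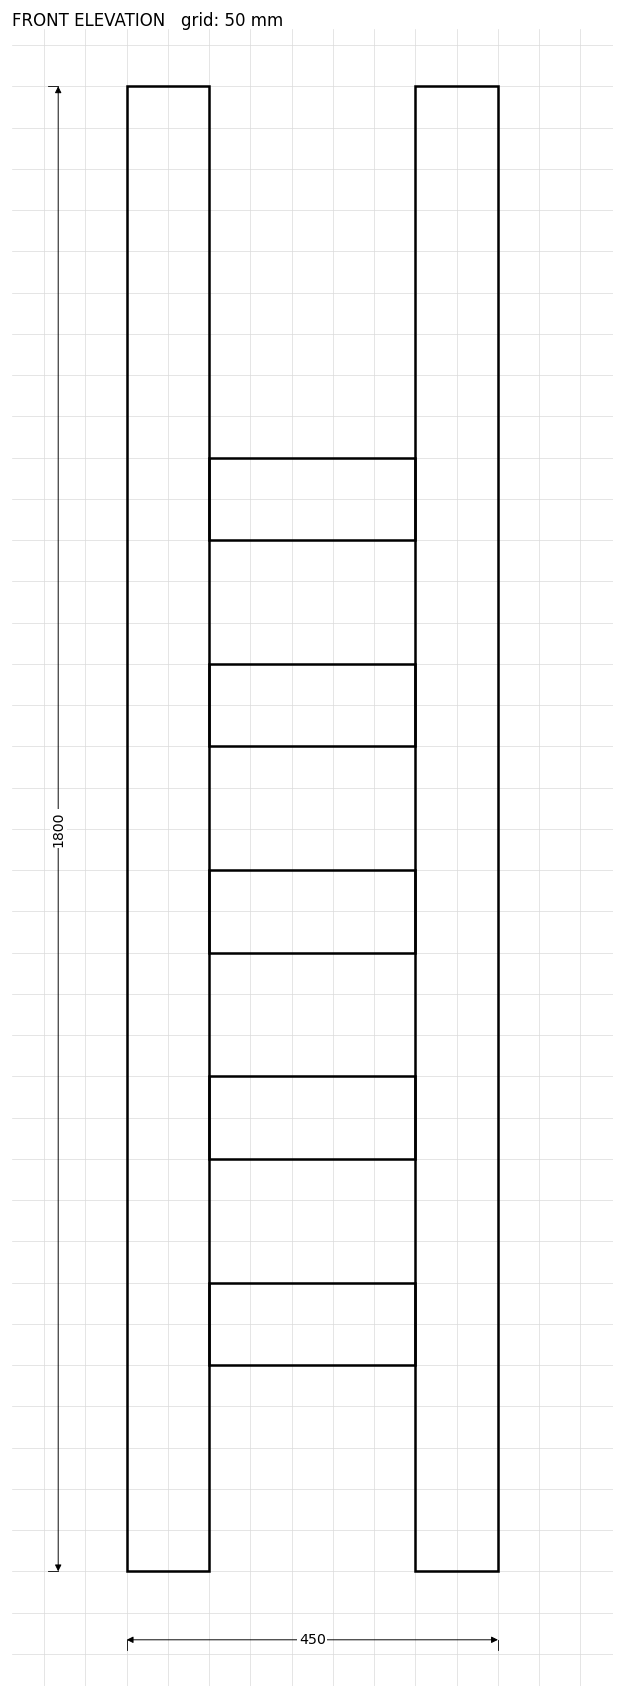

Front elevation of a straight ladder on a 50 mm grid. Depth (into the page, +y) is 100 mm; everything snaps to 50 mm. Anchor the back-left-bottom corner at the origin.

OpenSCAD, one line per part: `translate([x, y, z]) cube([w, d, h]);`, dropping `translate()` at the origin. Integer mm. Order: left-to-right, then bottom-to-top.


cube([100, 100, 1800]);
translate([100, 0, 250]) cube([250, 100, 100]);
translate([100, 0, 500]) cube([250, 100, 100]);
translate([100, 0, 750]) cube([250, 100, 100]);
translate([100, 0, 1000]) cube([250, 100, 100]);
translate([100, 0, 1250]) cube([250, 100, 100]);
translate([350, 0, 0]) cube([100, 100, 1800]);
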